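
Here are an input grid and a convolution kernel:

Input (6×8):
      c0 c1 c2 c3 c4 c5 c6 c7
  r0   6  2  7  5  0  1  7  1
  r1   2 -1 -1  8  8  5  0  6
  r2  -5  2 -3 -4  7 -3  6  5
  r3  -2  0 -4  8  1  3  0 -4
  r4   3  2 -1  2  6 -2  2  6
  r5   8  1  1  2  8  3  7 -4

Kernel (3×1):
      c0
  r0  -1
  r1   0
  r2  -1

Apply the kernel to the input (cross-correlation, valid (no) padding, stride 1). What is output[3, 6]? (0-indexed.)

-7

The receptive field on the input at this output position is [0 / 2 / 7]. Elementwise product with the kernel and sum: 0·-1 + 7·-1.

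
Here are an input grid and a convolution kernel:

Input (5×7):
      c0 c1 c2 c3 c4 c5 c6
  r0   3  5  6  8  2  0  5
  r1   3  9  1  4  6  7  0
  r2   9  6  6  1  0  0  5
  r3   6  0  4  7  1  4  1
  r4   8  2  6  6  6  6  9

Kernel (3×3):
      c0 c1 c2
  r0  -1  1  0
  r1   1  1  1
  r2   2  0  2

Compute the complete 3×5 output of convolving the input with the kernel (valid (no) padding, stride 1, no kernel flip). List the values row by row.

Output[0,0]: The receptive field on the input at this output position is [3 5 6 / 3 9 1 / 9 6 6]. Elementwise product with the kernel and sum: 3·-1 + 5·1 + 3·1 + 9·1 + 1·1 + 9·2 + 6·2.
Output[0,1]: The receptive field on the input at this output position is [5 6 8 / 9 1 4 / 6 6 1]. Elementwise product with the kernel and sum: 5·-1 + 6·1 + 9·1 + 1·1 + 4·1 + 6·2 + 1·2.

45 29 25 13 21
47 19 20 25 10
35 27 31 35 36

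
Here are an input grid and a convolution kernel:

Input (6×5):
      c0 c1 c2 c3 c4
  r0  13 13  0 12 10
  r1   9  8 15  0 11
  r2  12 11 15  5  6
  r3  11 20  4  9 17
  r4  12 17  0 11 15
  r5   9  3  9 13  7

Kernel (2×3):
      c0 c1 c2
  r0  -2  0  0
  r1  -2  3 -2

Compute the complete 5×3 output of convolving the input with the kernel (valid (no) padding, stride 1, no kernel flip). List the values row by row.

-50 3 -52
-39 -3 -57
6 -68 -45
5 -96 -5
-51 -39 7

Output[0,0]: The receptive field on the input at this output position is [13 13 0 / 9 8 15]. Elementwise product with the kernel and sum: 13·-2 + 9·-2 + 8·3 + 15·-2.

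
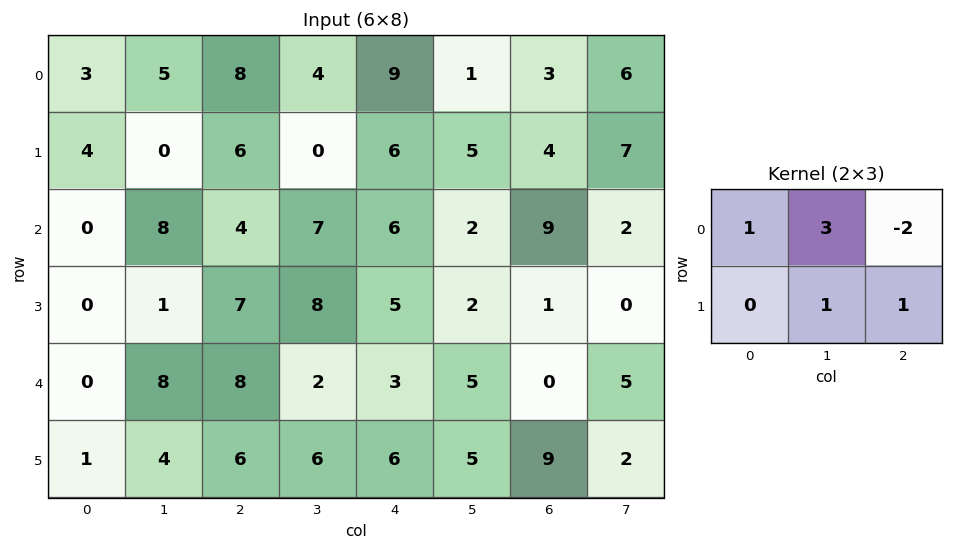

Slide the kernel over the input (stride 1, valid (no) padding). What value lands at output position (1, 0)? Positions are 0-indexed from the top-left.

4

The receptive field on the input at this output position is [4 0 6 / 0 8 4]. Elementwise product with the kernel and sum: 4·1 + 0·3 + 6·-2 + 8·1 + 4·1.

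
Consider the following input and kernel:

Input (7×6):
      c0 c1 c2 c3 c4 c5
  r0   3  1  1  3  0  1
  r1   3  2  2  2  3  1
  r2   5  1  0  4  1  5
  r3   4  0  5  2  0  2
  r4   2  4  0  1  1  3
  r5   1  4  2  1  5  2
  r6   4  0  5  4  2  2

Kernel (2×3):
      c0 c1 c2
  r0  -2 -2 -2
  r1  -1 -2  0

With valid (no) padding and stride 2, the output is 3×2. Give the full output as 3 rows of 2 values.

Output[0,0]: The receptive field on the input at this output position is [3 1 1 / 3 2 2]. Elementwise product with the kernel and sum: 3·-2 + 1·-2 + 1·-2 + 3·-1 + 2·-2.

-17 -14
-16 -19
-21 -8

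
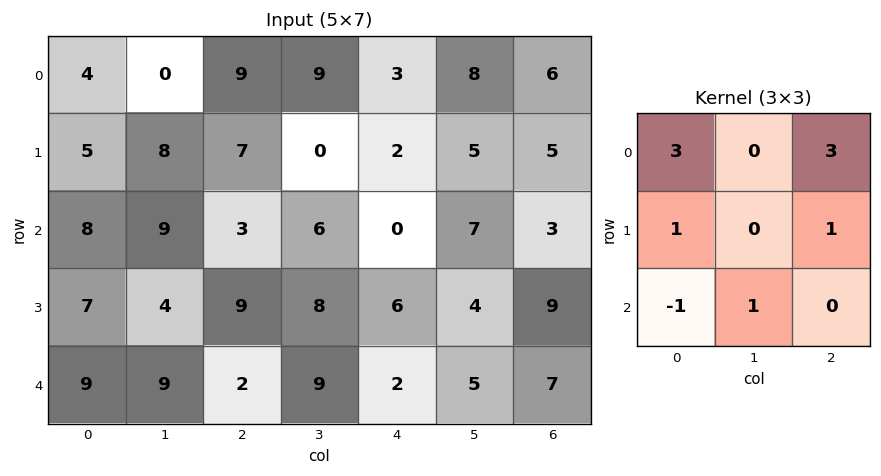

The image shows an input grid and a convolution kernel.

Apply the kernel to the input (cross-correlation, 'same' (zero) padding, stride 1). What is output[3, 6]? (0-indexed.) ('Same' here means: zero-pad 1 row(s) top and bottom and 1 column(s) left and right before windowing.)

27

The receptive field on the zero-padded input at this output position is [7 3 0 / 4 9 0 / 5 7 0]. Elementwise product with the kernel and sum: 7·3 + 0·3 + 4·1 + 0·1 + 5·-1 + 7·1.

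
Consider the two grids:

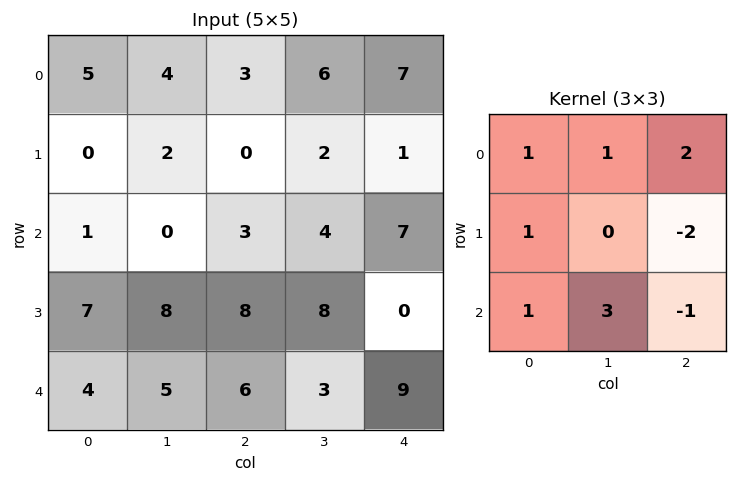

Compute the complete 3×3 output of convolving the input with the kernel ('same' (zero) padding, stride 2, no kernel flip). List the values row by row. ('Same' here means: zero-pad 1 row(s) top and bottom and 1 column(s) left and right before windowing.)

-10 -8 11
17 22 15
13 31 11

Output[0,0]: The receptive field on the zero-padded input at this output position is [0 0 0 / 0 5 4 / 0 0 2]. Elementwise product with the kernel and sum: 0·1 + 0·1 + 0·2 + 0·1 + 4·-2 + 0·1 + 0·3 + 2·-1.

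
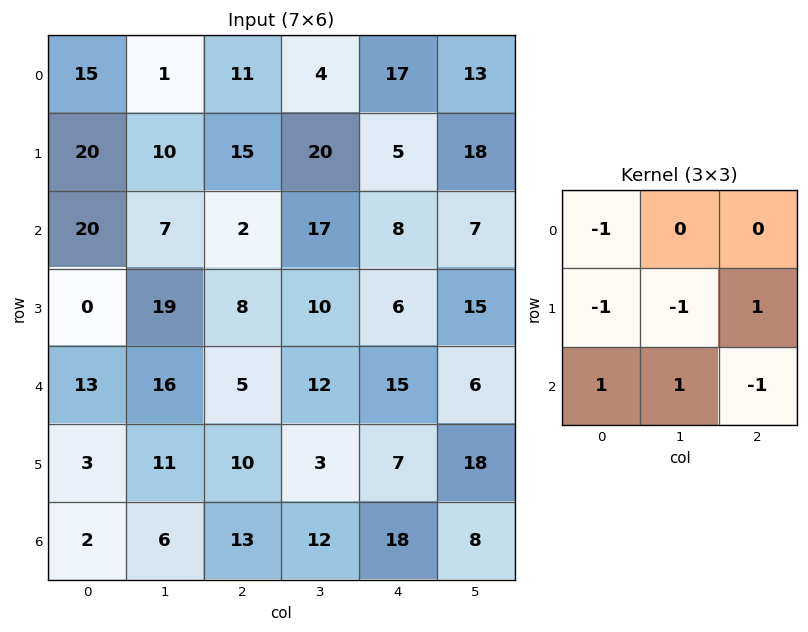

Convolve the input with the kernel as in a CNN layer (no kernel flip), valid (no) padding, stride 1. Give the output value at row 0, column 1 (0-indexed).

-14

The receptive field on the input at this output position is [1 11 4 / 10 15 20 / 7 2 17]. Elementwise product with the kernel and sum: 1·-1 + 10·-1 + 15·-1 + 20·1 + 7·1 + 2·1 + 17·-1.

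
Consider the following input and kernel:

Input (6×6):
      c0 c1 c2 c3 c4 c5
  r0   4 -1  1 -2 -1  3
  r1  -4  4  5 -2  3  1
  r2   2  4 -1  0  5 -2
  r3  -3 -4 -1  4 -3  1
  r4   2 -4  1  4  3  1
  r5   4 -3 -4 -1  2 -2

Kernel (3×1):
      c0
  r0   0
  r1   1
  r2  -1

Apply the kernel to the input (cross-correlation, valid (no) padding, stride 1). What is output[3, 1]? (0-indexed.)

-1

The receptive field on the input at this output position is [-4 / -4 / -3]. Elementwise product with the kernel and sum: -4·1 + -3·-1.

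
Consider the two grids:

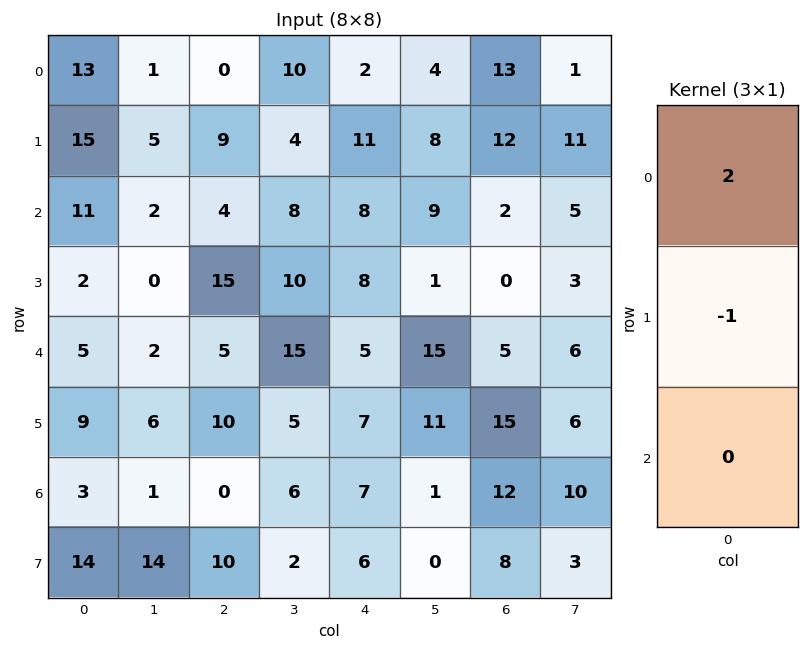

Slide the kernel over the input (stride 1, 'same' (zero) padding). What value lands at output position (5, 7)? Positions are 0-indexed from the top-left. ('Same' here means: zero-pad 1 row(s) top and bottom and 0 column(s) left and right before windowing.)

6

The receptive field on the zero-padded input at this output position is [6 / 6 / 10]. Elementwise product with the kernel and sum: 6·2 + 6·-1.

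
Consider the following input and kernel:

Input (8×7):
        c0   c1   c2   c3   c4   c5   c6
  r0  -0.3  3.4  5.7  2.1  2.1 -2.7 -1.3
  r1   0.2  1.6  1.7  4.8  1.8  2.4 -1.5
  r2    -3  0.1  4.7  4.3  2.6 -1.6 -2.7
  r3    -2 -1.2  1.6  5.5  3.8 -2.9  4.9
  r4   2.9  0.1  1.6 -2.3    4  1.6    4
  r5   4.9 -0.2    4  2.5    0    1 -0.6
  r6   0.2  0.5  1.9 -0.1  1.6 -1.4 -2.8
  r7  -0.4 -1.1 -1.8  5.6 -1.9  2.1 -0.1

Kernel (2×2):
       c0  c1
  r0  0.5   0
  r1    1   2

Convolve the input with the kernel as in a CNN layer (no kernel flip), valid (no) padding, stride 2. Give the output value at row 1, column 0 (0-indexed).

-5.9

The receptive field on the input at this output position is [-3 0.1 / -2 -1.2]. Elementwise product with the kernel and sum: -3·0.5 + -2·1 + -1.2·2.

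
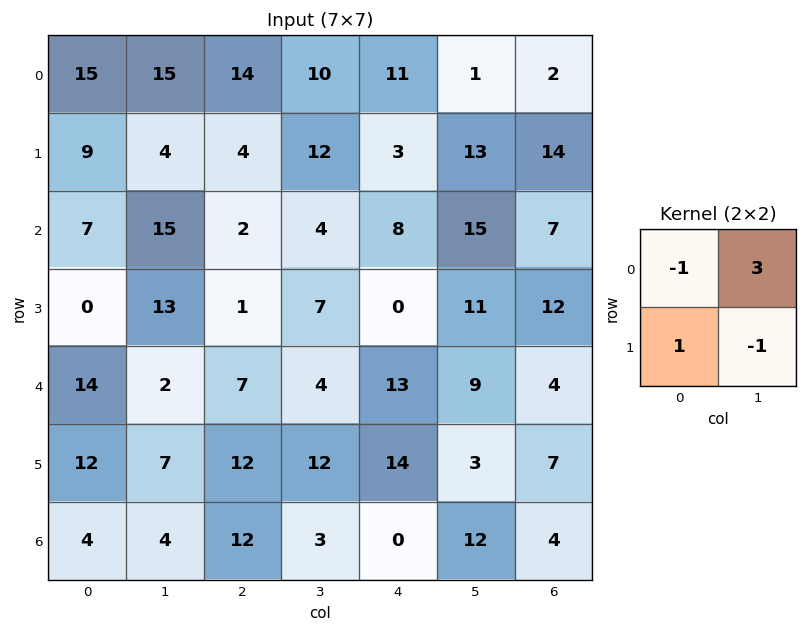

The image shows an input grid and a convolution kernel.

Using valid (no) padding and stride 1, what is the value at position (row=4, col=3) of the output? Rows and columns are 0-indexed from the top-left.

The receptive field on the input at this output position is [4 13 / 12 14]. Elementwise product with the kernel and sum: 4·-1 + 13·3 + 12·1 + 14·-1.

33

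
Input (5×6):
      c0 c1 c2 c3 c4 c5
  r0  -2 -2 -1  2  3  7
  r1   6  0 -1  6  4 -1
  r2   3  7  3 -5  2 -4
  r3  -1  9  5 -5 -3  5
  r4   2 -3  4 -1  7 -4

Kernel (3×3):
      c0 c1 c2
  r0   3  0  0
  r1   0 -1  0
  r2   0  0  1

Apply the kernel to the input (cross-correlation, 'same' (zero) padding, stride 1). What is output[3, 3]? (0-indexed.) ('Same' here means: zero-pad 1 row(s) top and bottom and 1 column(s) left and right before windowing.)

The receptive field on the zero-padded input at this output position is [3 -5 2 / 5 -5 -3 / 4 -1 7]. Elementwise product with the kernel and sum: 3·3 + -5·-1 + 7·1.

21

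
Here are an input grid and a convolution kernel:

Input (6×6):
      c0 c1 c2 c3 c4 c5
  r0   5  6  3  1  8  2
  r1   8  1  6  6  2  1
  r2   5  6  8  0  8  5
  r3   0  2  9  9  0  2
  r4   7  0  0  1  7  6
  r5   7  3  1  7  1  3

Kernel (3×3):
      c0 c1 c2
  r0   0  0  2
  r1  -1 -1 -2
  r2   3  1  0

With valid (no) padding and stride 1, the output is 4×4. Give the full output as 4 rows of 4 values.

6 9 24 2
-13 13 16 11
17 -29 -1 7
35 26 -5 6

Output[0,0]: The receptive field on the input at this output position is [5 6 3 / 8 1 6 / 5 6 8]. Elementwise product with the kernel and sum: 3·2 + 8·-1 + 1·-1 + 6·-2 + 5·3 + 6·1.
Output[0,1]: The receptive field on the input at this output position is [6 3 1 / 1 6 6 / 6 8 0]. Elementwise product with the kernel and sum: 1·2 + 1·-1 + 6·-1 + 6·-2 + 6·3 + 8·1.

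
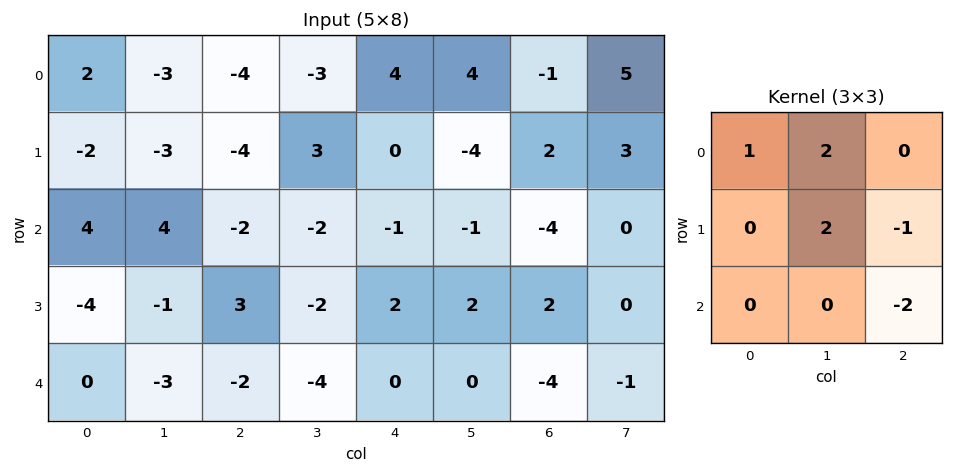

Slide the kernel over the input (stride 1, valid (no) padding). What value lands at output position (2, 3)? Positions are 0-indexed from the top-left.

The receptive field on the input at this output position is [-2 -1 -1 / -2 2 2 / -4 0 0]. Elementwise product with the kernel and sum: -2·1 + -1·2 + 2·2 + 2·-1 + 0·-2.

-2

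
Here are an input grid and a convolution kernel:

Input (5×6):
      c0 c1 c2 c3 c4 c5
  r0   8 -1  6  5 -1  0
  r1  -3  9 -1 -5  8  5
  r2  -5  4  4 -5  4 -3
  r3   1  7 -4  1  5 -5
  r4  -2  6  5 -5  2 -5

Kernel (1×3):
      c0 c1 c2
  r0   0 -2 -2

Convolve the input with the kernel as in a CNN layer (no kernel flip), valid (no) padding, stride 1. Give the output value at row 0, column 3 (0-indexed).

The receptive field on the input at this output position is [5 -1 0]. Elementwise product with the kernel and sum: -1·-2 + 0·-2.

2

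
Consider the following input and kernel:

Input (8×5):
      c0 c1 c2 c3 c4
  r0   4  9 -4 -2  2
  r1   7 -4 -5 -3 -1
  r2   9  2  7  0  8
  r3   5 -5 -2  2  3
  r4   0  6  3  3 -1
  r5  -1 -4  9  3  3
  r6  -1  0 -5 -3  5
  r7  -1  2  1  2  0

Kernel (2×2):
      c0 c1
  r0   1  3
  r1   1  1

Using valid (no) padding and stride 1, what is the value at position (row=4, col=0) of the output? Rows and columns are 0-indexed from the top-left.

13

The receptive field on the input at this output position is [0 6 / -1 -4]. Elementwise product with the kernel and sum: 0·1 + 6·3 + -1·1 + -4·1.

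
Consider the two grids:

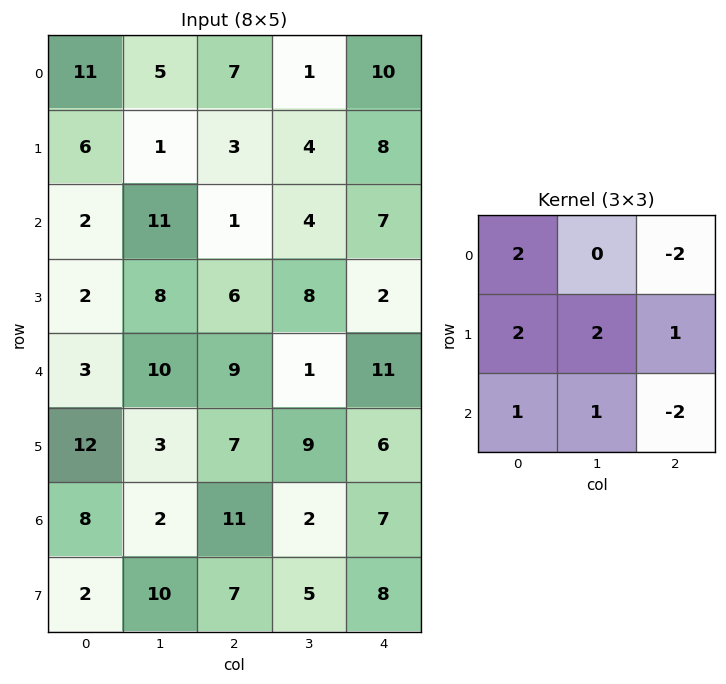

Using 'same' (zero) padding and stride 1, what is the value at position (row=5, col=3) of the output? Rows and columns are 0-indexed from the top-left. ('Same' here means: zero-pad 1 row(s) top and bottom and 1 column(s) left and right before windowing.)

The receptive field on the zero-padded input at this output position is [9 1 11 / 7 9 6 / 11 2 7]. Elementwise product with the kernel and sum: 9·2 + 11·-2 + 7·2 + 9·2 + 6·1 + 11·1 + 2·1 + 7·-2.

33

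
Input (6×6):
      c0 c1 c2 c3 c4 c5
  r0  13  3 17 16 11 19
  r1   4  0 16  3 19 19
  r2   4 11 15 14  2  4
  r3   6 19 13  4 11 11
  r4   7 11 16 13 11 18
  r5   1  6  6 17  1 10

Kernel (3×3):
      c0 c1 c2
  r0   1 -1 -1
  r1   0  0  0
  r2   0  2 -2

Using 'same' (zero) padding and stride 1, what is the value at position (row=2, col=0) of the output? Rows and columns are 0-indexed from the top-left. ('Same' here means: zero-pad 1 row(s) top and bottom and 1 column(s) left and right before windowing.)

-30

The receptive field on the zero-padded input at this output position is [0 4 0 / 0 4 11 / 0 6 19]. Elementwise product with the kernel and sum: 0·1 + 4·-1 + 0·-1 + 6·2 + 19·-2.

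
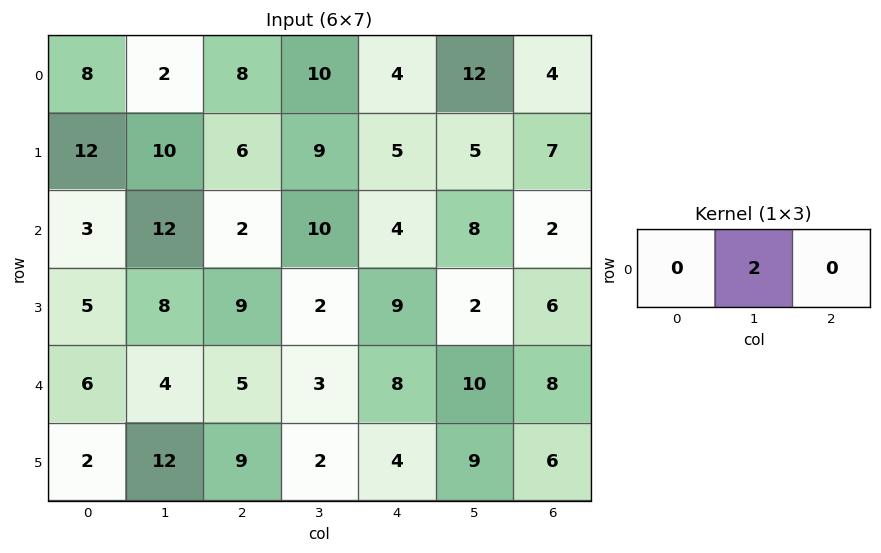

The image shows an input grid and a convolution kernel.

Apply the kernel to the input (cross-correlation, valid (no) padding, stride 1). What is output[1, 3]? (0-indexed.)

10

The receptive field on the input at this output position is [9 5 5]. Elementwise product with the kernel and sum: 5·2.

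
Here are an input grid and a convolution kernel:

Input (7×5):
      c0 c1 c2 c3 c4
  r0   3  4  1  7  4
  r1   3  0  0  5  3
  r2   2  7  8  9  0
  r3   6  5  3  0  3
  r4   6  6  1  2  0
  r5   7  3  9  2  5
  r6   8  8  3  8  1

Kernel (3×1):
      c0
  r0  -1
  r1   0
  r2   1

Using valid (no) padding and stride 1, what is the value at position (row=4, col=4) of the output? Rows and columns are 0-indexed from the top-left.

The receptive field on the input at this output position is [0 / 5 / 1]. Elementwise product with the kernel and sum: 0·-1 + 1·1.

1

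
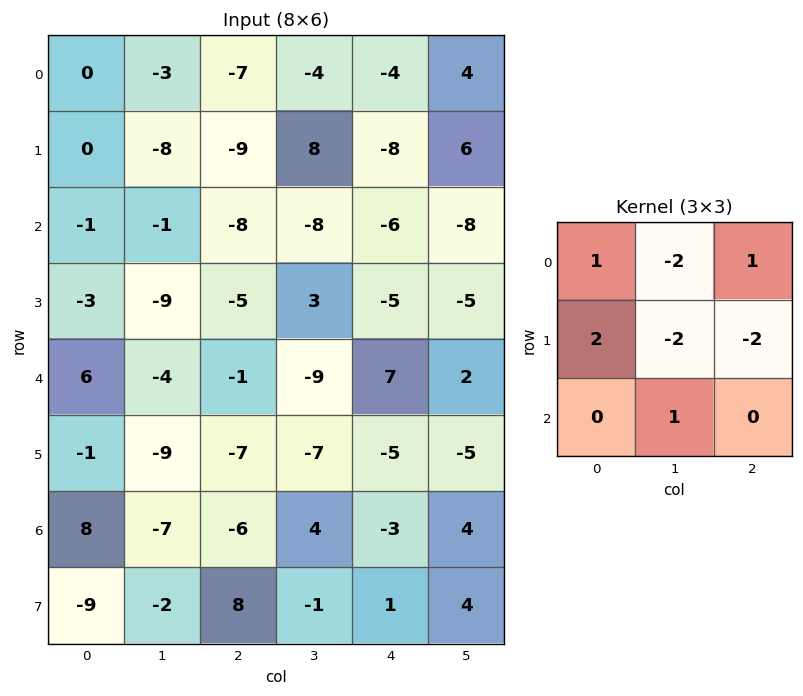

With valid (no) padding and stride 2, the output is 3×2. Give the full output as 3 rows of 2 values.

32 -29
11 -13
36 38

Output[0,0]: The receptive field on the input at this output position is [0 -3 -7 / 0 -8 -9 / -1 -1 -8]. Elementwise product with the kernel and sum: 0·1 + -3·-2 + -7·1 + 0·2 + -8·-2 + -9·-2 + -1·1.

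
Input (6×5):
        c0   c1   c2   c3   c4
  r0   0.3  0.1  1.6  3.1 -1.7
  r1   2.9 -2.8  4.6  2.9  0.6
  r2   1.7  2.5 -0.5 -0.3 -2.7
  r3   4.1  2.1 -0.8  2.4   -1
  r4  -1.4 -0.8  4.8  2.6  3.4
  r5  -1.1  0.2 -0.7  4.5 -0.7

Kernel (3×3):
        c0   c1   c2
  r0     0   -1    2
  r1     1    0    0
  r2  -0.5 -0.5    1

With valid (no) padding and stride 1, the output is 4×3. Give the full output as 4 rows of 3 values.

3.4 0.5 -4.2
9.8 5.45 -4
6.5 2.6 -6.2
-5.35 9.55 -2.2

Output[0,0]: The receptive field on the input at this output position is [0.3 0.1 1.6 / 2.9 -2.8 4.6 / 1.7 2.5 -0.5]. Elementwise product with the kernel and sum: 0.1·-1 + 1.6·2 + 2.9·1 + 1.7·-0.5 + 2.5·-0.5 + -0.5·1.
Output[0,1]: The receptive field on the input at this output position is [0.1 1.6 3.1 / -2.8 4.6 2.9 / 2.5 -0.5 -0.3]. Elementwise product with the kernel and sum: 1.6·-1 + 3.1·2 + -2.8·1 + 2.5·-0.5 + -0.5·-0.5 + -0.3·1.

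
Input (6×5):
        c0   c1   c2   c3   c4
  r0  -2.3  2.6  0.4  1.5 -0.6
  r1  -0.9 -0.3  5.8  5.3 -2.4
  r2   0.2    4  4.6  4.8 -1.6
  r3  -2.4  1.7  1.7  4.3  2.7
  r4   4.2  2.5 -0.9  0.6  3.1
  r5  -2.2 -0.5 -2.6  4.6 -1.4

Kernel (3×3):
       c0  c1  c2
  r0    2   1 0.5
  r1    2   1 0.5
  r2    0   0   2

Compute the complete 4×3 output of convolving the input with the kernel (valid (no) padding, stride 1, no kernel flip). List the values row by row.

8.2 23.8 14.5
10.9 31.45 34.3
2.65 23.45 28.45
3 20.85 6.6

Output[0,0]: The receptive field on the input at this output position is [-2.3 2.6 0.4 / -0.9 -0.3 5.8 / 0.2 4 4.6]. Elementwise product with the kernel and sum: -2.3·2 + 2.6·1 + 0.4·0.5 + -0.9·2 + -0.3·1 + 5.8·0.5 + 4.6·2.
Output[0,1]: The receptive field on the input at this output position is [2.6 0.4 1.5 / -0.3 5.8 5.3 / 4 4.6 4.8]. Elementwise product with the kernel and sum: 2.6·2 + 0.4·1 + 1.5·0.5 + -0.3·2 + 5.8·1 + 5.3·0.5 + 4.8·2.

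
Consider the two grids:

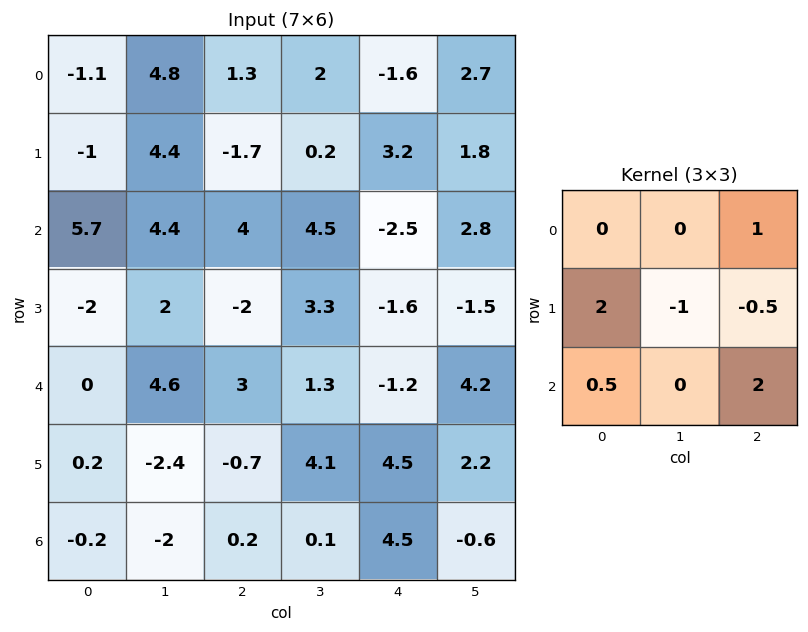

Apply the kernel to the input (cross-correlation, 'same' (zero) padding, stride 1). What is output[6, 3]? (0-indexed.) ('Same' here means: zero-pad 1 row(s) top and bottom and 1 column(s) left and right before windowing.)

2.55

The receptive field on the zero-padded input at this output position is [-0.7 4.1 4.5 / 0.2 0.1 4.5 / 0 0 0]. Elementwise product with the kernel and sum: 4.5·1 + 0.2·2 + 0.1·-1 + 4.5·-0.5 + 0·0.5 + 0·2.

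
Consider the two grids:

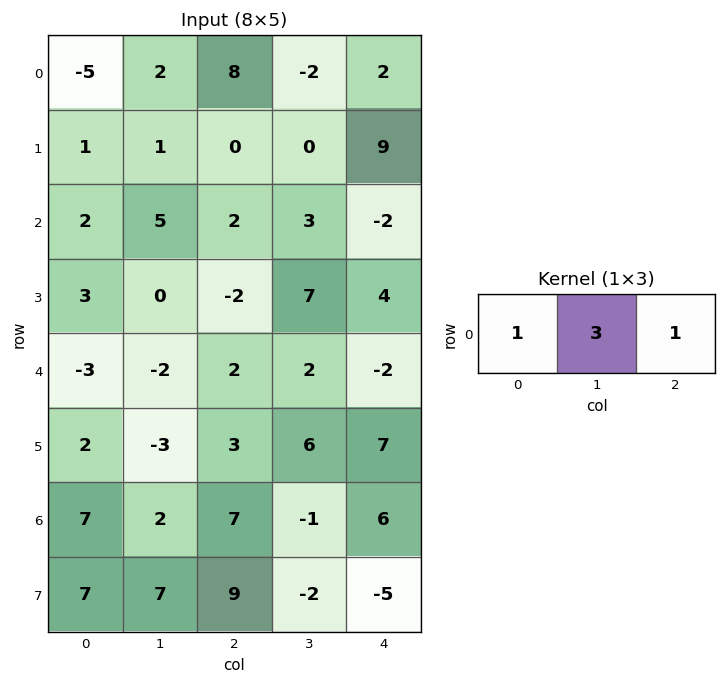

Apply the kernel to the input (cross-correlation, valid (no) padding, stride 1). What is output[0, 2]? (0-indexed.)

4

The receptive field on the input at this output position is [8 -2 2]. Elementwise product with the kernel and sum: 8·1 + -2·3 + 2·1.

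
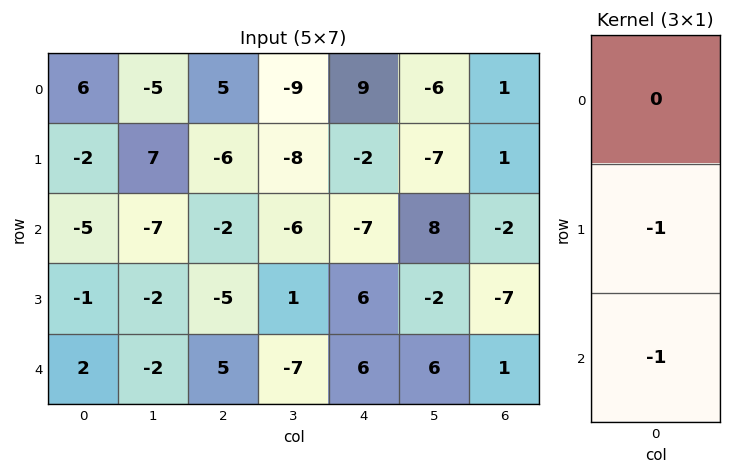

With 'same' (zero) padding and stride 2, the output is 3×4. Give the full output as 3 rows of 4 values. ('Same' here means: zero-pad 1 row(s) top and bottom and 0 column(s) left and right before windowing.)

-4 1 -7 -2
6 7 1 9
-2 -5 -6 -1

Output[0,0]: The receptive field on the zero-padded input at this output position is [0 / 6 / -2]. Elementwise product with the kernel and sum: 6·-1 + -2·-1.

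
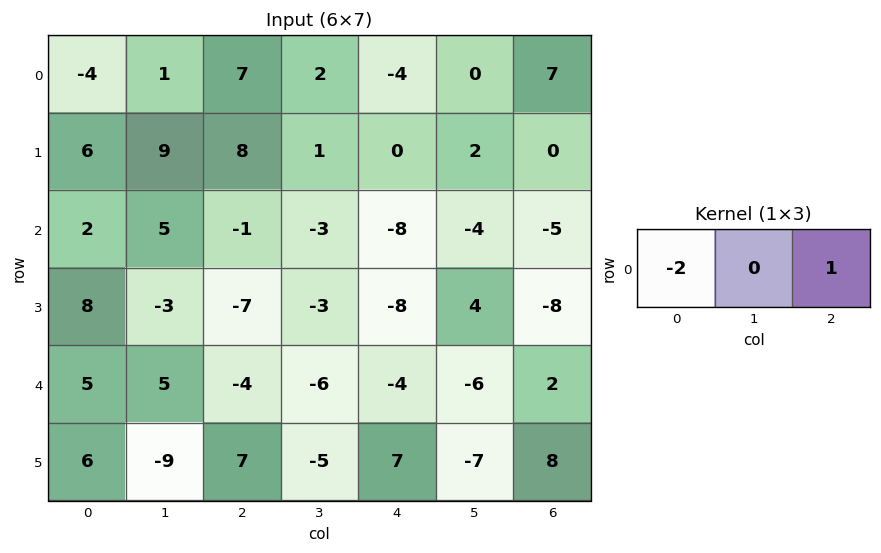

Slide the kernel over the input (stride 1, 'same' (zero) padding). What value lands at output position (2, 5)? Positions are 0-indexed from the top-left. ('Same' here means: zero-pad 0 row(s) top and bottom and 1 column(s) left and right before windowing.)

The receptive field on the zero-padded input at this output position is [-8 -4 -5]. Elementwise product with the kernel and sum: -8·-2 + -5·1.

11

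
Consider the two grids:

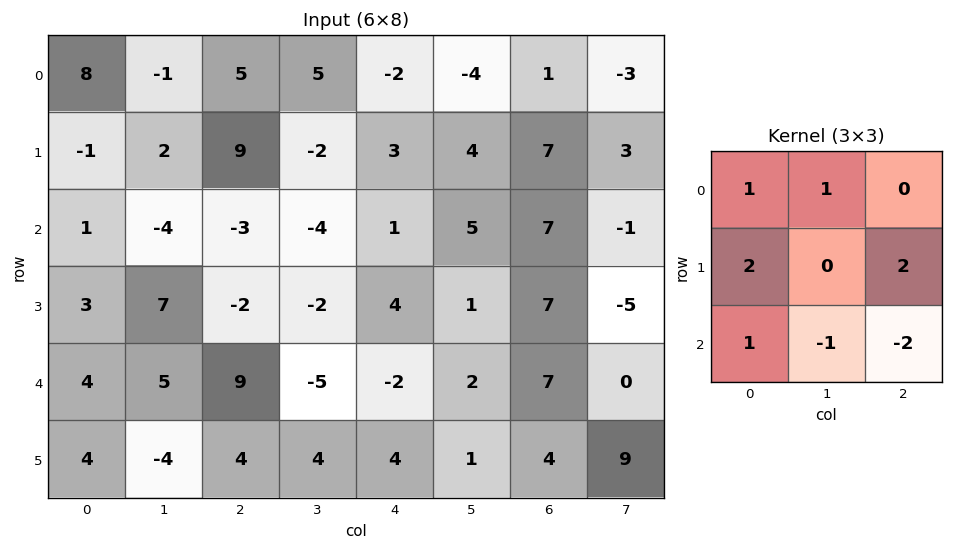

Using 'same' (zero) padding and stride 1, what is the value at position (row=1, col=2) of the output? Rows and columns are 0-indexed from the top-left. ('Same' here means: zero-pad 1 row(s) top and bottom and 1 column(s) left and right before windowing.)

The receptive field on the zero-padded input at this output position is [-1 5 5 / 2 9 -2 / -4 -3 -4]. Elementwise product with the kernel and sum: -1·1 + 5·1 + 2·2 + -2·2 + -4·1 + -3·-1 + -4·-2.

11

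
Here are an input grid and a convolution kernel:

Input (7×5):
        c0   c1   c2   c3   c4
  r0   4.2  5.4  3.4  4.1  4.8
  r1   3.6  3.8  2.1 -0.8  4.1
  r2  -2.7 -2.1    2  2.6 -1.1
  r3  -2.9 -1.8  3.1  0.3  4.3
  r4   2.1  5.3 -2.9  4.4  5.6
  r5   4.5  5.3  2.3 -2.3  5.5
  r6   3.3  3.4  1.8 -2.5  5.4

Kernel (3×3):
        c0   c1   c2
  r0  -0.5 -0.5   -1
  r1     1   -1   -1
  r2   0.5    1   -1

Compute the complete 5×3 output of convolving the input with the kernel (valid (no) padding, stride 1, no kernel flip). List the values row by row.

-15.95 -7.65 -5.05
-14.75 -6.95 -6.7
5.45 -12.4 -5.35
4.2 10.1 -25.55
-0.65 5.7 -14.25

Output[0,0]: The receptive field on the input at this output position is [4.2 5.4 3.4 / 3.6 3.8 2.1 / -2.7 -2.1 2]. Elementwise product with the kernel and sum: 4.2·-0.5 + 5.4·-0.5 + 3.4·-1 + 3.6·1 + 3.8·-1 + 2.1·-1 + -2.7·0.5 + -2.1·1 + 2·-1.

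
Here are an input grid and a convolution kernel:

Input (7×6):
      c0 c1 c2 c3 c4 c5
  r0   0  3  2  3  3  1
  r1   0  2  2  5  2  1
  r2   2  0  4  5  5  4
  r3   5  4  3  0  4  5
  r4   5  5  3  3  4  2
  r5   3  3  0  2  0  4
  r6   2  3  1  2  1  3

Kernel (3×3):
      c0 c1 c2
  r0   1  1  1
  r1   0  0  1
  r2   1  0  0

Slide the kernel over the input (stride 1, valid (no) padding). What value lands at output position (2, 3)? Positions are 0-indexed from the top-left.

22

The receptive field on the input at this output position is [5 5 4 / 0 4 5 / 3 4 2]. Elementwise product with the kernel and sum: 5·1 + 5·1 + 4·1 + 5·1 + 3·1.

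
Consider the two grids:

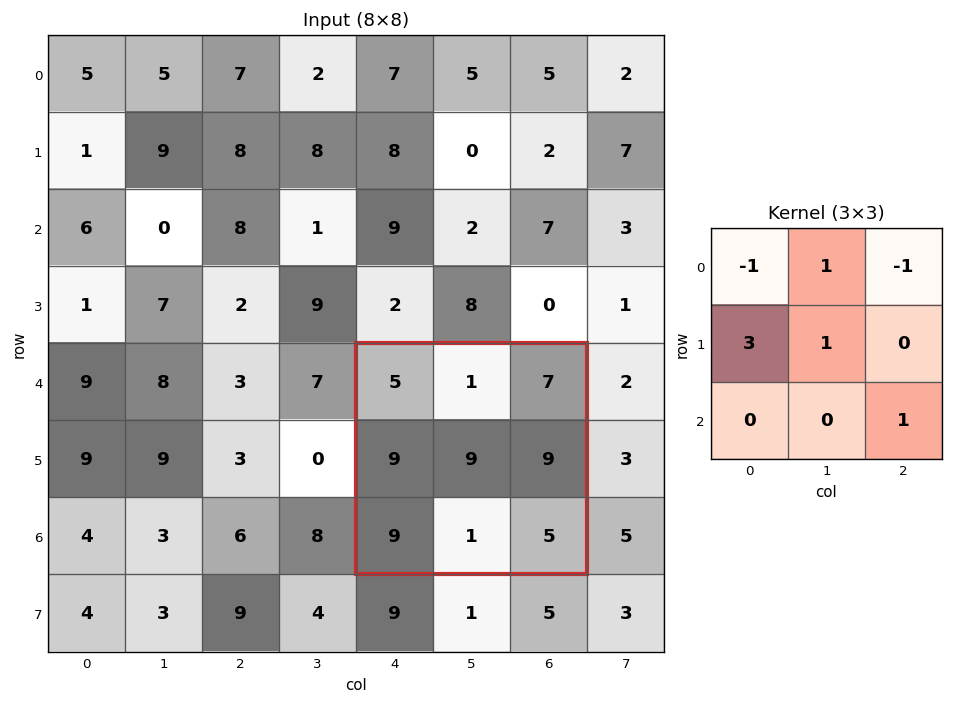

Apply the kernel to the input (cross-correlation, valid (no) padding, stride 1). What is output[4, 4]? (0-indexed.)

30

The receptive field on the input at this output position is [5 1 7 / 9 9 9 / 9 1 5]. Elementwise product with the kernel and sum: 5·-1 + 1·1 + 7·-1 + 9·3 + 9·1 + 5·1.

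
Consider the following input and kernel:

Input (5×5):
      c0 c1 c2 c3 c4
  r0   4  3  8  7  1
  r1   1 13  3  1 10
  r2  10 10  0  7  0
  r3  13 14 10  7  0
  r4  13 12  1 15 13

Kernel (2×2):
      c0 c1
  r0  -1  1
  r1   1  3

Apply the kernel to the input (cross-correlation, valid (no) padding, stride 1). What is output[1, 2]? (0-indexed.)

The receptive field on the input at this output position is [3 1 / 0 7]. Elementwise product with the kernel and sum: 3·-1 + 1·1 + 0·1 + 7·3.

19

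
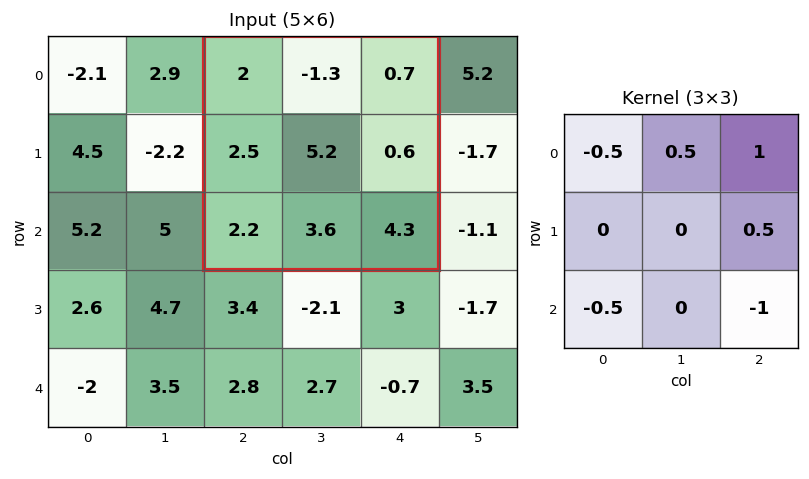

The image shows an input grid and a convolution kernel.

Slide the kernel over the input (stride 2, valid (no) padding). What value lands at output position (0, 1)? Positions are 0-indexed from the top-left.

The receptive field on the input at this output position is [2 -1.3 0.7 / 2.5 5.2 0.6 / 2.2 3.6 4.3]. Elementwise product with the kernel and sum: 2·-0.5 + -1.3·0.5 + 0.7·1 + 0.6·0.5 + 2.2·-0.5 + 4.3·-1.

-6.05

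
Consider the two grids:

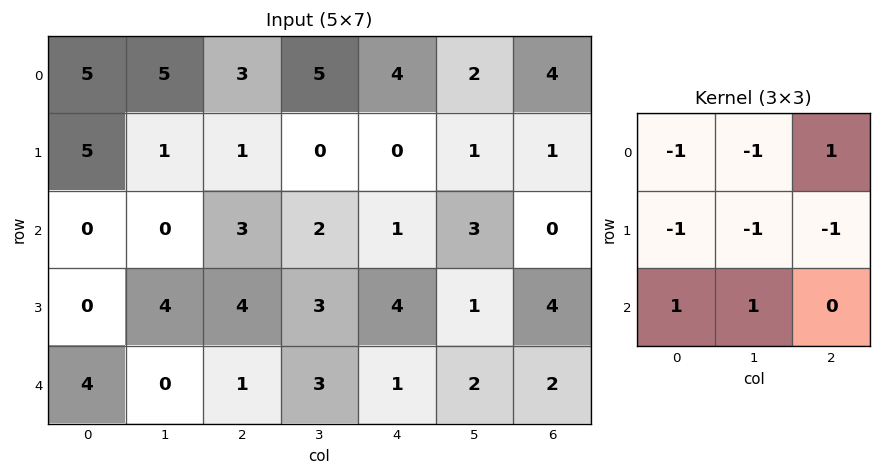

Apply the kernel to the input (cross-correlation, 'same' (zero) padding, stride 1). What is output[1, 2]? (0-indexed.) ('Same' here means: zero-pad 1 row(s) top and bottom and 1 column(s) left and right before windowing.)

-2

The receptive field on the zero-padded input at this output position is [5 3 5 / 1 1 0 / 0 3 2]. Elementwise product with the kernel and sum: 5·-1 + 3·-1 + 5·1 + 1·-1 + 1·-1 + 0·-1 + 0·1 + 3·1.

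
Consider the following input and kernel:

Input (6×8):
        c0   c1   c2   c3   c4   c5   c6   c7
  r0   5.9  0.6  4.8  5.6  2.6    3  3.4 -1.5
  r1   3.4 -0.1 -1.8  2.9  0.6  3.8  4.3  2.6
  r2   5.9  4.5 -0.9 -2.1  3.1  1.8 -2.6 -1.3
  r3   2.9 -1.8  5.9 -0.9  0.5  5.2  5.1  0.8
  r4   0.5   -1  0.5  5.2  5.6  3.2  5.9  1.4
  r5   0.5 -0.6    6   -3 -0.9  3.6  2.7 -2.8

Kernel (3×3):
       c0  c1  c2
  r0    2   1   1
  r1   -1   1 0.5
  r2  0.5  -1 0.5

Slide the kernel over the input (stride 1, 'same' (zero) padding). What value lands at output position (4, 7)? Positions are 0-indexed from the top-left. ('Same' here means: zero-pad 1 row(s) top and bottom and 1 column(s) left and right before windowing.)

The receptive field on the zero-padded input at this output position is [5.1 0.8 0 / 5.9 1.4 0 / 2.7 -2.8 0]. Elementwise product with the kernel and sum: 5.1·2 + 0.8·1 + 0·1 + 5.9·-1 + 1.4·1 + 0·0.5 + 2.7·0.5 + -2.8·-1 + 0·0.5.

10.65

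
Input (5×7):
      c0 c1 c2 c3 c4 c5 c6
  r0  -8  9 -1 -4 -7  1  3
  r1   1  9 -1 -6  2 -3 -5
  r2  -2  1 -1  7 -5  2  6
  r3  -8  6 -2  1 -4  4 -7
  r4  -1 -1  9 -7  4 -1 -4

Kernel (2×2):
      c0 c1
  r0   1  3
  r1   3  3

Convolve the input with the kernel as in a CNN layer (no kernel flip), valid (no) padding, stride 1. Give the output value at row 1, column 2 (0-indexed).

-1

The receptive field on the input at this output position is [-1 -6 / -1 7]. Elementwise product with the kernel and sum: -1·1 + -6·3 + -1·3 + 7·3.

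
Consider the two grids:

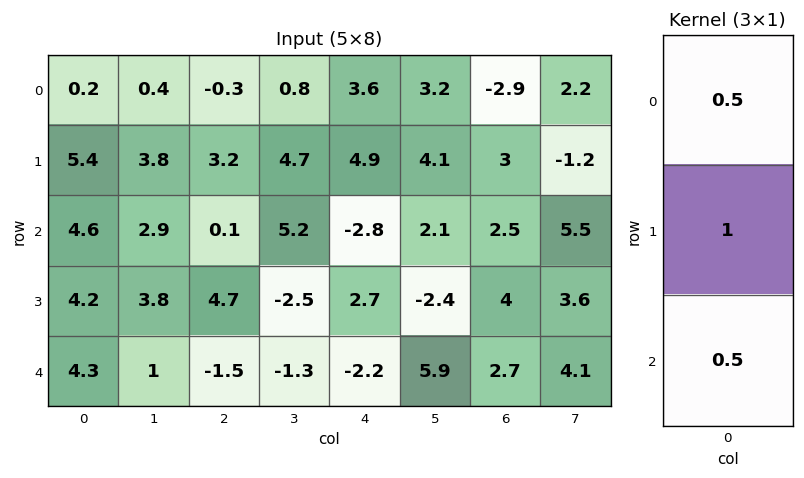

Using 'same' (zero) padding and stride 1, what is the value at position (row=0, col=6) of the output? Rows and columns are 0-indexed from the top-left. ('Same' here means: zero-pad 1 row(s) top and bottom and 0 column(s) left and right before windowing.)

The receptive field on the zero-padded input at this output position is [0 / -2.9 / 3]. Elementwise product with the kernel and sum: 0·0.5 + -2.9·1 + 3·0.5.

-1.4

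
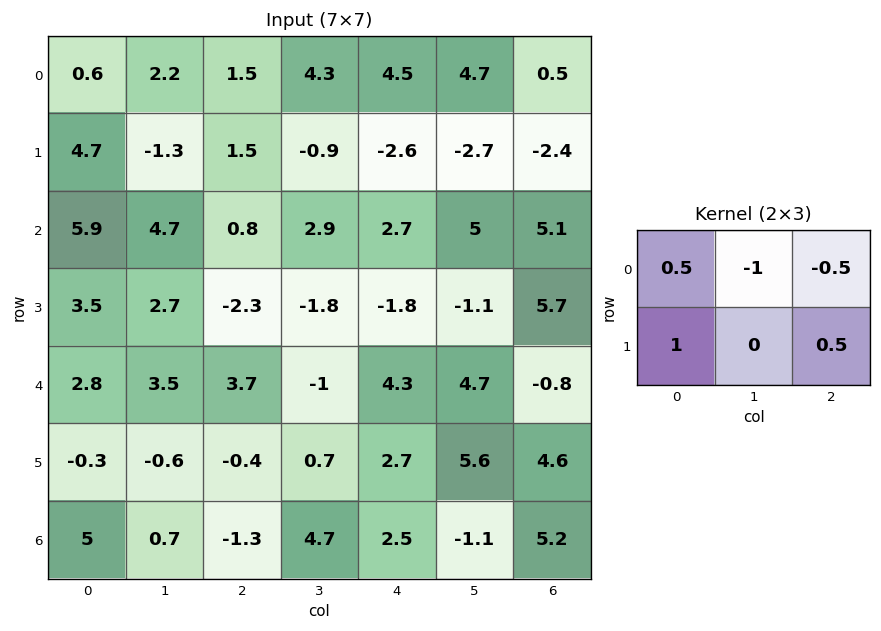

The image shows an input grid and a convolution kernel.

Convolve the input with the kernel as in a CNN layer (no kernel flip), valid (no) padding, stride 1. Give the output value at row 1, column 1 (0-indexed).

The receptive field on the input at this output position is [-1.3 1.5 -0.9 / 4.7 0.8 2.9]. Elementwise product with the kernel and sum: -1.3·0.5 + 1.5·-1 + -0.9·-0.5 + 4.7·1 + 2.9·0.5.

4.45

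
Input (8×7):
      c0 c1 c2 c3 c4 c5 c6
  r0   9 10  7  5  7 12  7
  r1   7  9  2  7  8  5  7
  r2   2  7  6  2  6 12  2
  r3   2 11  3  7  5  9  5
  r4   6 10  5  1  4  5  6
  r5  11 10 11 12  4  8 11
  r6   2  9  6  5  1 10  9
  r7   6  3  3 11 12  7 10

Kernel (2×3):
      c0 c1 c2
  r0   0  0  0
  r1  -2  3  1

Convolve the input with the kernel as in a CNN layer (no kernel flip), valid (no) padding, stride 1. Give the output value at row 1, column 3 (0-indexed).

The receptive field on the input at this output position is [7 8 5 / 2 6 12]. Elementwise product with the kernel and sum: 2·-2 + 6·3 + 12·1.

26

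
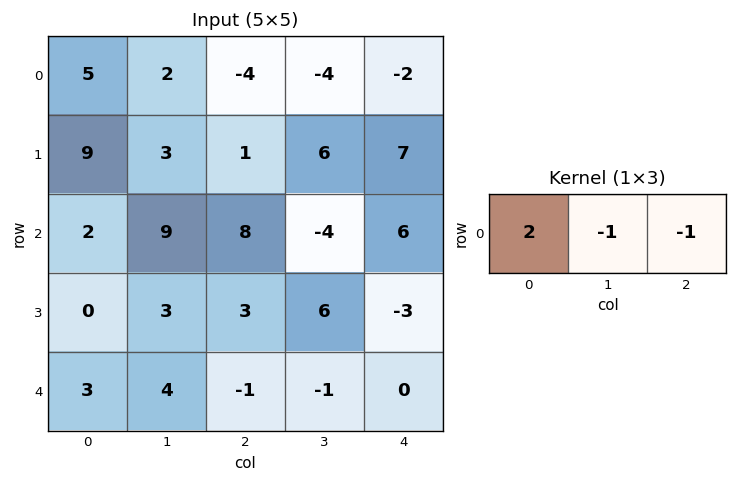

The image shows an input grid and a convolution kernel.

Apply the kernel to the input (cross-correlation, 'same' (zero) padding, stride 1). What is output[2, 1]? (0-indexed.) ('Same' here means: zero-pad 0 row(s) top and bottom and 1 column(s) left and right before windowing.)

-13

The receptive field on the zero-padded input at this output position is [2 9 8]. Elementwise product with the kernel and sum: 2·2 + 9·-1 + 8·-1.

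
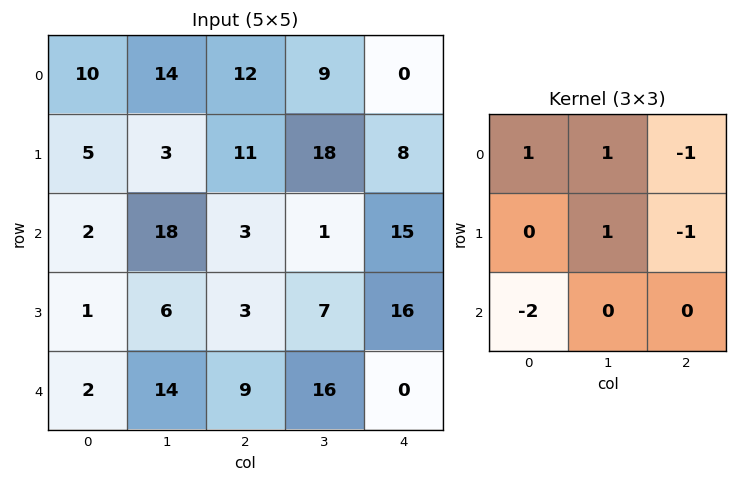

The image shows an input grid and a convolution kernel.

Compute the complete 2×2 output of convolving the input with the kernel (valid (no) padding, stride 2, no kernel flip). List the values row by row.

Output[0,0]: The receptive field on the input at this output position is [10 14 12 / 5 3 11 / 2 18 3]. Elementwise product with the kernel and sum: 10·1 + 14·1 + 12·-1 + 3·1 + 11·-1 + 2·-2.

0 25
16 -38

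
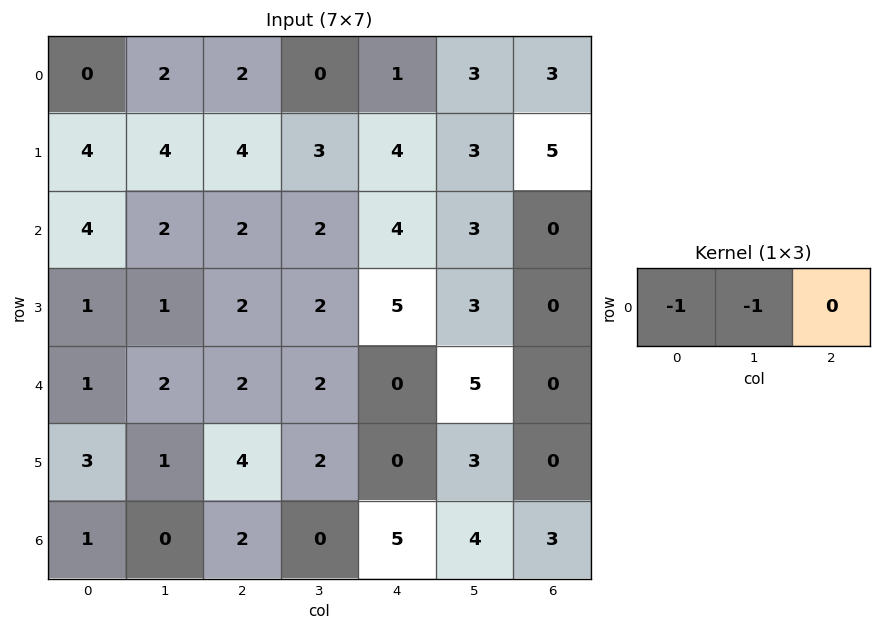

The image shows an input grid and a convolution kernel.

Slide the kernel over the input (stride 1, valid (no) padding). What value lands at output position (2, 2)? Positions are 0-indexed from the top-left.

-4

The receptive field on the input at this output position is [2 2 4]. Elementwise product with the kernel and sum: 2·-1 + 2·-1.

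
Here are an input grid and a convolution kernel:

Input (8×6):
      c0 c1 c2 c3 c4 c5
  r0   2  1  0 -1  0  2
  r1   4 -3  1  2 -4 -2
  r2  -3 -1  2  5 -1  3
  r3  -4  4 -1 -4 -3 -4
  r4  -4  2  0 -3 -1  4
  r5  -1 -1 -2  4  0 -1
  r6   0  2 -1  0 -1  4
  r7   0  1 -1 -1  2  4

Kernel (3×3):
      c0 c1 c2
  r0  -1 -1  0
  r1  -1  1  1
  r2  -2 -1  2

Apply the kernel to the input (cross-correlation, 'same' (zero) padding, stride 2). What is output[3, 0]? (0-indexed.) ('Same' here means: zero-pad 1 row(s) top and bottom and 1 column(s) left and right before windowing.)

The receptive field on the zero-padded input at this output position is [0 -1 -1 / 0 0 2 / 0 0 1]. Elementwise product with the kernel and sum: 0·-1 + -1·-1 + 0·-1 + 0·1 + 2·1 + 0·-2 + 0·-1 + 1·2.

5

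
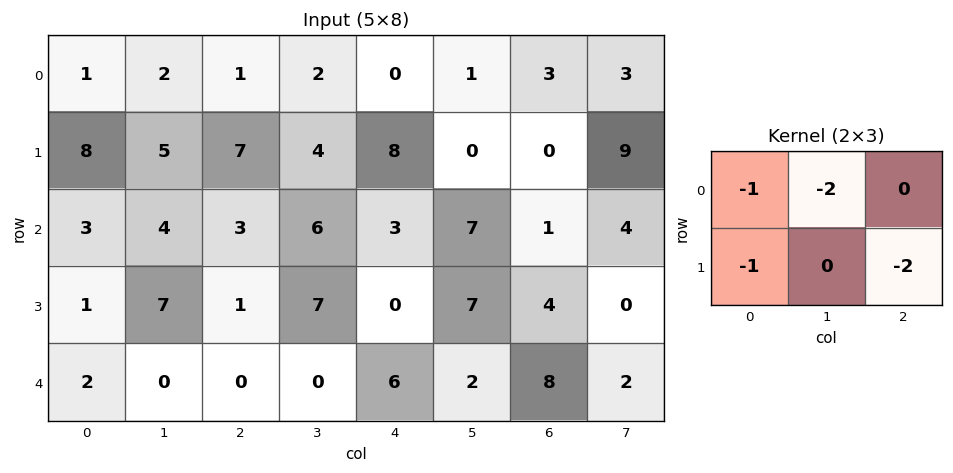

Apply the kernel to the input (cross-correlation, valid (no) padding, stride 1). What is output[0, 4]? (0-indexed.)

-10

The receptive field on the input at this output position is [0 1 3 / 8 0 0]. Elementwise product with the kernel and sum: 0·-1 + 1·-2 + 8·-1 + 0·-2.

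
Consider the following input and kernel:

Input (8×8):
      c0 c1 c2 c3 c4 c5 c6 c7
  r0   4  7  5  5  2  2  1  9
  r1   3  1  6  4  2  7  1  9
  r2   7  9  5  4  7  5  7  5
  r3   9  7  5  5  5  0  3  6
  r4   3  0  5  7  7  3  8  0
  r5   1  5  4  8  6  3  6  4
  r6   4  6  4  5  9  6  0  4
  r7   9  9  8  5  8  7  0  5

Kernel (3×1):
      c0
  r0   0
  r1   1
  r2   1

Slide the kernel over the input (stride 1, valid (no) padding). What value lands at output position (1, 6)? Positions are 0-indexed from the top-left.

10

The receptive field on the input at this output position is [1 / 7 / 3]. Elementwise product with the kernel and sum: 7·1 + 3·1.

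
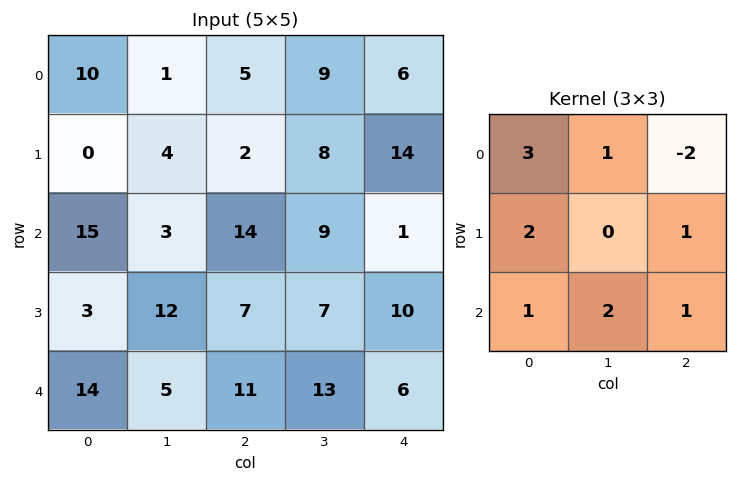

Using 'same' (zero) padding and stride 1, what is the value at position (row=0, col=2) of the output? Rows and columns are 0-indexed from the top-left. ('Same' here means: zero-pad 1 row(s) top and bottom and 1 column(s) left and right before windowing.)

27

The receptive field on the zero-padded input at this output position is [0 0 0 / 1 5 9 / 4 2 8]. Elementwise product with the kernel and sum: 0·3 + 0·1 + 0·-2 + 1·2 + 9·1 + 4·1 + 2·2 + 8·1.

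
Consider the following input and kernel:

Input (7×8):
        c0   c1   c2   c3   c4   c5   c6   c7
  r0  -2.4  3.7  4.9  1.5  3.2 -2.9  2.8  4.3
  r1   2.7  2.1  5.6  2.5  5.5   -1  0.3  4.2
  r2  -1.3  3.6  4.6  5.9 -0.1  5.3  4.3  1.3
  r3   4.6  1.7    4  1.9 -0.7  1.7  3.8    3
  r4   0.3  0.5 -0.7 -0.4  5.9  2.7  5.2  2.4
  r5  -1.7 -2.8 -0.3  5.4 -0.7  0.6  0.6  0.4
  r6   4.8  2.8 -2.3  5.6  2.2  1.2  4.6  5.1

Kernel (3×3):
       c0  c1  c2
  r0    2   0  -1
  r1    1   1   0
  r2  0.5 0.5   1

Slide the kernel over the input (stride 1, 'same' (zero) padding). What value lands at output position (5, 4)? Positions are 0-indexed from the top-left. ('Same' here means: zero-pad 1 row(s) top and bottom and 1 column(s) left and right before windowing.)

6.3

The receptive field on the zero-padded input at this output position is [-0.4 5.9 2.7 / 5.4 -0.7 0.6 / 5.6 2.2 1.2]. Elementwise product with the kernel and sum: -0.4·2 + 2.7·-1 + 5.4·1 + -0.7·1 + 5.6·0.5 + 2.2·0.5 + 1.2·1.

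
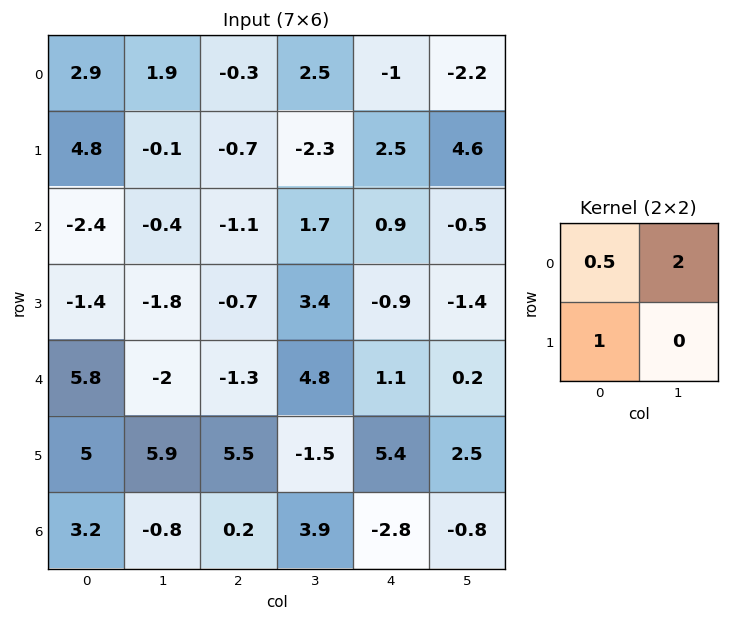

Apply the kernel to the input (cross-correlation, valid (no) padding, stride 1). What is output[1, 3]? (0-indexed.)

The receptive field on the input at this output position is [-2.3 2.5 / 1.7 0.9]. Elementwise product with the kernel and sum: -2.3·0.5 + 2.5·2 + 1.7·1.

5.55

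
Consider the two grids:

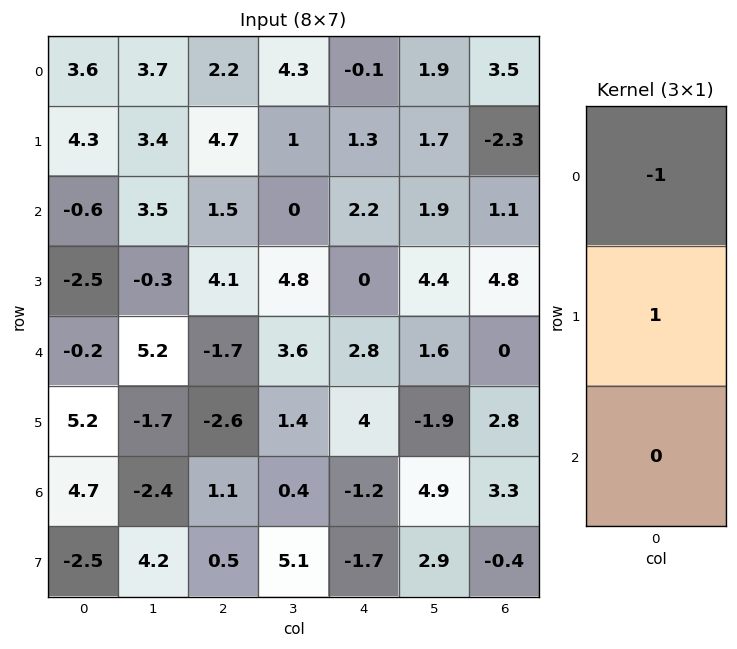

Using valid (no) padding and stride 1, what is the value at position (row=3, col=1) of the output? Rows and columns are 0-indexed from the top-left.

5.5

The receptive field on the input at this output position is [-0.3 / 5.2 / -1.7]. Elementwise product with the kernel and sum: -0.3·-1 + 5.2·1.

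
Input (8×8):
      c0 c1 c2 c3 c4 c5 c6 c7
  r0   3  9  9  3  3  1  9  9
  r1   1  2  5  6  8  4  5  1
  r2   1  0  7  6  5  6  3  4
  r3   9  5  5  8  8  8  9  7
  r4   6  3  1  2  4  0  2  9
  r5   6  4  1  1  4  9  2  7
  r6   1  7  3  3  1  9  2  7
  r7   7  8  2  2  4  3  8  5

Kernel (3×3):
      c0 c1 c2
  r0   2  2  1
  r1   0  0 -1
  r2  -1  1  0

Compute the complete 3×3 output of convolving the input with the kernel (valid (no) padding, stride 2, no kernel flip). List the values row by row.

Output[0,0]: The receptive field on the input at this output position is [3 9 9 / 1 2 5 / 1 0 7]. Elementwise product with the kernel and sum: 3·2 + 9·2 + 9·1 + 5·-1 + 1·-1 + 0·1.
Output[0,1]: The receptive field on the input at this output position is [9 3 3 / 5 6 8 / 7 6 5]. Elementwise product with the kernel and sum: 9·2 + 3·2 + 3·1 + 8·-1 + 7·-1 + 6·1.

27 18 13
1 24 12
24 6 16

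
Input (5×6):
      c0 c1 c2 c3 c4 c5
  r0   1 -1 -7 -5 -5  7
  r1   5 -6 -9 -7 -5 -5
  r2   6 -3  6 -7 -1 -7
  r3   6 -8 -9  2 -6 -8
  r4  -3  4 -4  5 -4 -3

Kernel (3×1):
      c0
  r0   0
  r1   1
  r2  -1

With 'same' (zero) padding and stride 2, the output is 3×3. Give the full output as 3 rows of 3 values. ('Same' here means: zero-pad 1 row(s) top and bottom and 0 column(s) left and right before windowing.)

-4 2 0
0 15 5
-3 -4 -4

Output[0,0]: The receptive field on the zero-padded input at this output position is [0 / 1 / 5]. Elementwise product with the kernel and sum: 1·1 + 5·-1.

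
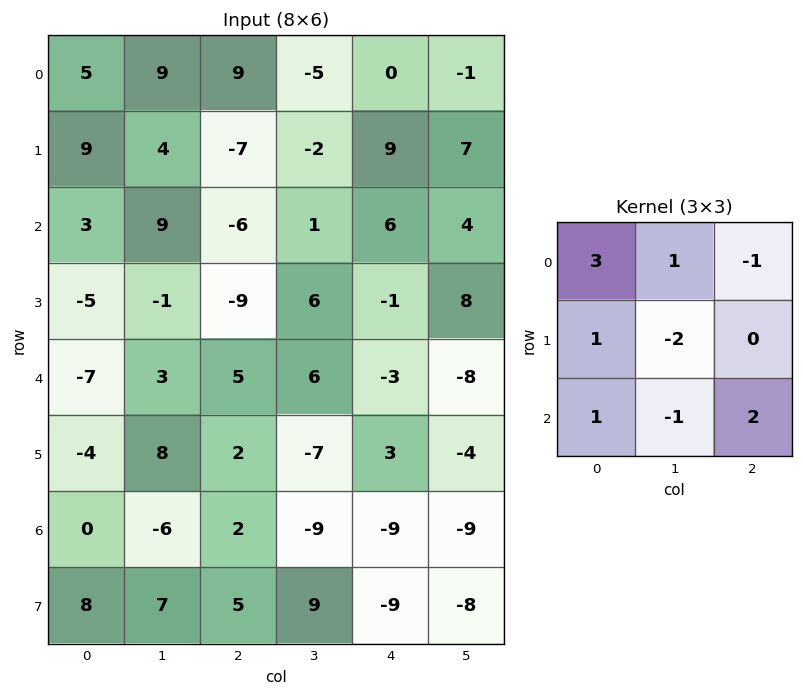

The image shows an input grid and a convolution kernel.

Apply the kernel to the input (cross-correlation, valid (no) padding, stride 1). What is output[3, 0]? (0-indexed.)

-28

The receptive field on the input at this output position is [-5 -1 -9 / -7 3 5 / -4 8 2]. Elementwise product with the kernel and sum: -5·3 + -1·1 + -9·-1 + -7·1 + 3·-2 + -4·1 + 8·-1 + 2·2.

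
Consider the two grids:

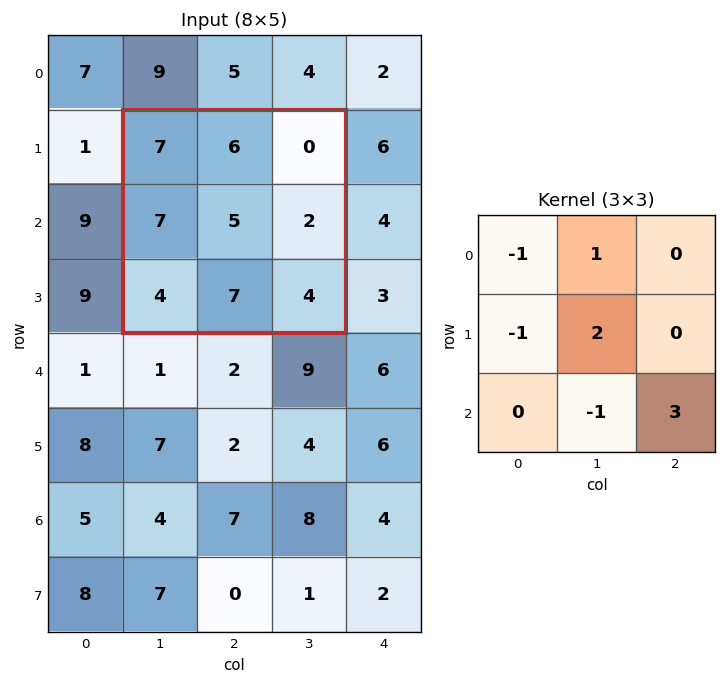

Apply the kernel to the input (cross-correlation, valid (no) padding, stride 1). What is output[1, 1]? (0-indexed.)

The receptive field on the input at this output position is [7 6 0 / 7 5 2 / 4 7 4]. Elementwise product with the kernel and sum: 7·-1 + 6·1 + 7·-1 + 5·2 + 7·-1 + 4·3.

7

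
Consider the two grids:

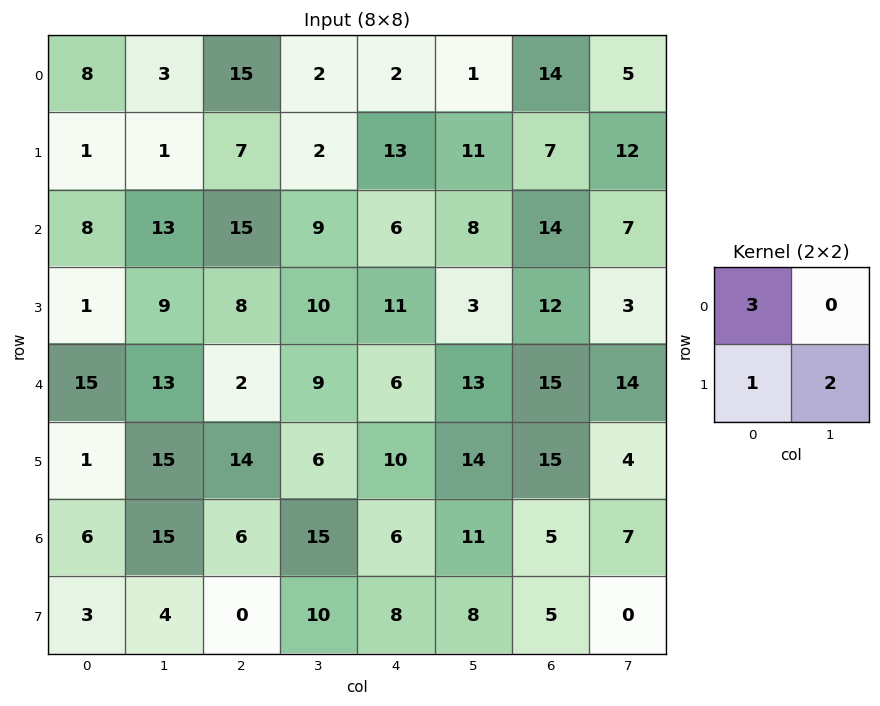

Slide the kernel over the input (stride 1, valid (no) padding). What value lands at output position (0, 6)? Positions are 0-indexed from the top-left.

The receptive field on the input at this output position is [14 5 / 7 12]. Elementwise product with the kernel and sum: 14·3 + 7·1 + 12·2.

73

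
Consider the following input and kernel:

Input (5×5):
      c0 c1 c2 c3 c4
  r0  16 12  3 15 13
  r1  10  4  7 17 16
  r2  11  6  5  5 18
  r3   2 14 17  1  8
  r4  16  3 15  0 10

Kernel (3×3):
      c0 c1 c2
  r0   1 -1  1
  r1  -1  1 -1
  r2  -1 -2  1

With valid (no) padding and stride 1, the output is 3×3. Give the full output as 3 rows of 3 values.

Output[0,0]: The receptive field on the input at this output position is [16 12 3 / 10 4 7 / 11 6 5]. Elementwise product with the kernel and sum: 16·1 + 12·-1 + 3·1 + 10·-1 + 4·1 + 7·-1 + 11·-1 + 6·-2 + 5·1.
Output[0,1]: The receptive field on the input at this output position is [12 3 15 / 4 7 17 / 6 5 5]. Elementwise product with the kernel and sum: 12·1 + 3·-1 + 15·1 + 4·-1 + 7·1 + 17·-1 + 6·-1 + 5·-2 + 5·1.

-24 -1 -2
-10 -39 -23
-2 -25 -11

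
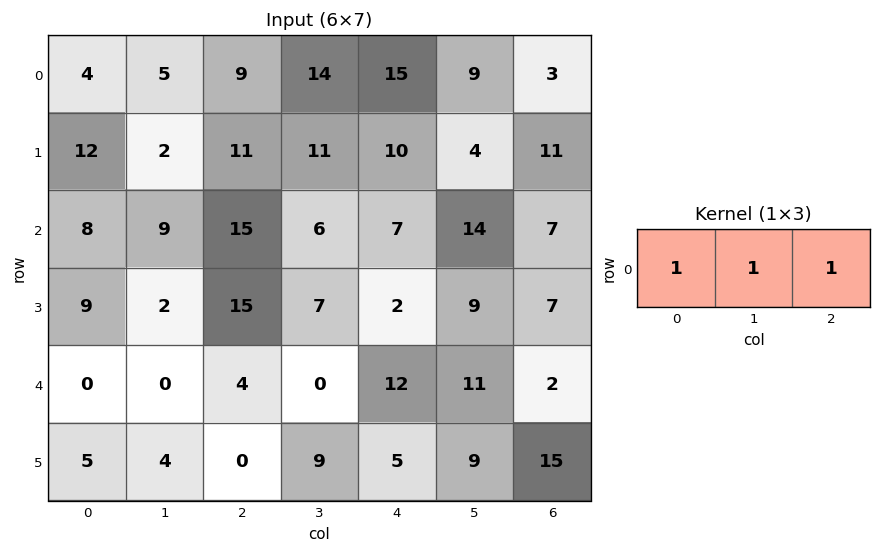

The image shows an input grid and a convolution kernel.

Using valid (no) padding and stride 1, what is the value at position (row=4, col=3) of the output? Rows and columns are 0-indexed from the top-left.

The receptive field on the input at this output position is [0 12 11]. Elementwise product with the kernel and sum: 0·1 + 12·1 + 11·1.

23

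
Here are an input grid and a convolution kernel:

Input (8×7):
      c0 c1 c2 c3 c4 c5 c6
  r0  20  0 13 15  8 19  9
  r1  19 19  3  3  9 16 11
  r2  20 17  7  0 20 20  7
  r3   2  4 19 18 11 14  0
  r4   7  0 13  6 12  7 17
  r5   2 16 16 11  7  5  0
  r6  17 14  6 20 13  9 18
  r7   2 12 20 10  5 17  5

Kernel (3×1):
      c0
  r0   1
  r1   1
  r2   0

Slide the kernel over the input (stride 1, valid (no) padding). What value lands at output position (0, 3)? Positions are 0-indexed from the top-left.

The receptive field on the input at this output position is [15 / 3 / 0]. Elementwise product with the kernel and sum: 15·1 + 3·1.

18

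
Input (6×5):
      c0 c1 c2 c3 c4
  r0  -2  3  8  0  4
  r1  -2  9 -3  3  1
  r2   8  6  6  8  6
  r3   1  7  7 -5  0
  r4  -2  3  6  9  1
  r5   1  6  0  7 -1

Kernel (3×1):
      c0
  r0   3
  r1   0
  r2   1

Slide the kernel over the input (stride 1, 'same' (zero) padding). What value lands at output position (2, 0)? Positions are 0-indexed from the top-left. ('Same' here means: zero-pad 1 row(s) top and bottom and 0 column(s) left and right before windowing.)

-5

The receptive field on the zero-padded input at this output position is [-2 / 8 / 1]. Elementwise product with the kernel and sum: -2·3 + 1·1.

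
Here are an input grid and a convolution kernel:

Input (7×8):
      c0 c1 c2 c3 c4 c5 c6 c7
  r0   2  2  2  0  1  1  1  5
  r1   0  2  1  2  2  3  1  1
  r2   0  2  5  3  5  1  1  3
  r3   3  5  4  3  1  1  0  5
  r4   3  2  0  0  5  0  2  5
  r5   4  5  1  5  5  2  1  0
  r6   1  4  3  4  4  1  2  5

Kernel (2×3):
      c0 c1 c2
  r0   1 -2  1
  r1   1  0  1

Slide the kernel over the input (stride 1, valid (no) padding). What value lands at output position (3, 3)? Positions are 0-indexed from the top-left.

2

The receptive field on the input at this output position is [3 1 1 / 0 5 0]. Elementwise product with the kernel and sum: 3·1 + 1·-2 + 1·1 + 0·1 + 0·1.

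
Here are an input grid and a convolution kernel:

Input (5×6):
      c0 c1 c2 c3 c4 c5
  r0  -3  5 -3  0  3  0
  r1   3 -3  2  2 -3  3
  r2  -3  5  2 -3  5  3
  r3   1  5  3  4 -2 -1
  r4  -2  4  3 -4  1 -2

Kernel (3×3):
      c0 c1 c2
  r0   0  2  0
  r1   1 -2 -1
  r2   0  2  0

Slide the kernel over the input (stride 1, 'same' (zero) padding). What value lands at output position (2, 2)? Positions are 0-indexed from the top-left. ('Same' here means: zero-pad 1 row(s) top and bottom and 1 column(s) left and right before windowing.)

14

The receptive field on the zero-padded input at this output position is [-3 2 2 / 5 2 -3 / 5 3 4]. Elementwise product with the kernel and sum: 2·2 + 5·1 + 2·-2 + -3·-1 + 3·2.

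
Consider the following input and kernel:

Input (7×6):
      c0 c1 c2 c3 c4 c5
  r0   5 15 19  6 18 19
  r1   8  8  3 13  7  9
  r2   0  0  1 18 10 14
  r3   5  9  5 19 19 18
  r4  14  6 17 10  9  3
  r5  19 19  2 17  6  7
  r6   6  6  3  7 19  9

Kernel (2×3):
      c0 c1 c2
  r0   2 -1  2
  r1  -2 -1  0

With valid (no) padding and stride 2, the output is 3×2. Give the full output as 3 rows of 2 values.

Output[0,0]: The receptive field on the input at this output position is [5 15 19 / 8 8 3]. Elementwise product with the kernel and sum: 5·2 + 15·-1 + 19·2 + 8·-2 + 8·-1.
Output[0,1]: The receptive field on the input at this output position is [19 6 18 / 3 13 7]. Elementwise product with the kernel and sum: 19·2 + 6·-1 + 18·2 + 3·-2 + 13·-1.

9 49
-17 -25
-1 21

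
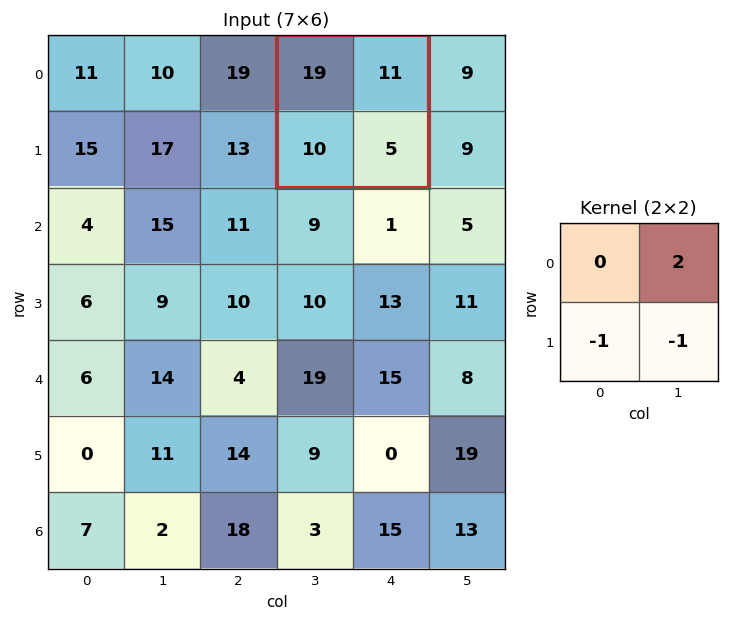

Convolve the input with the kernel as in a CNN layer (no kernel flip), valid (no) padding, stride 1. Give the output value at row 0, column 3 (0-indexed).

The receptive field on the input at this output position is [19 11 / 10 5]. Elementwise product with the kernel and sum: 11·2 + 10·-1 + 5·-1.

7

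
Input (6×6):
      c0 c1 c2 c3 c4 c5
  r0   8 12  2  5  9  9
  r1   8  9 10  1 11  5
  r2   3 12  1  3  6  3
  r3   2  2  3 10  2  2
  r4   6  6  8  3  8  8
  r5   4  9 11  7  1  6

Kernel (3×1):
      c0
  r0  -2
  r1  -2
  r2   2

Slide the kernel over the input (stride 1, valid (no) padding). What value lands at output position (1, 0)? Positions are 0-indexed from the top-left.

The receptive field on the input at this output position is [8 / 3 / 2]. Elementwise product with the kernel and sum: 8·-2 + 3·-2 + 2·2.

-18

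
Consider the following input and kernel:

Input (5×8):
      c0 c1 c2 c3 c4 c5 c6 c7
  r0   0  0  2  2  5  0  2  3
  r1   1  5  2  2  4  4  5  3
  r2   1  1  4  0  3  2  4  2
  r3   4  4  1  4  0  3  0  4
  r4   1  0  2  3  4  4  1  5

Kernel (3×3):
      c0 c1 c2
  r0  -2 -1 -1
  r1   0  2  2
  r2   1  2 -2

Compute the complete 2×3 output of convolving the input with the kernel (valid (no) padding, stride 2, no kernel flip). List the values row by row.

7 -1 5
0 -3 4

Output[0,0]: The receptive field on the input at this output position is [0 0 2 / 1 5 2 / 1 1 4]. Elementwise product with the kernel and sum: 0·-2 + 0·-1 + 2·-1 + 5·2 + 2·2 + 1·1 + 1·2 + 4·-2.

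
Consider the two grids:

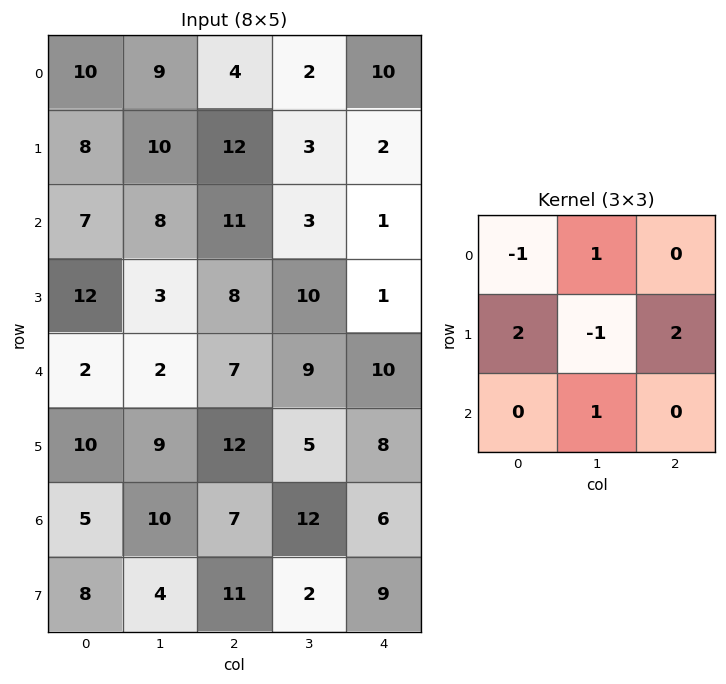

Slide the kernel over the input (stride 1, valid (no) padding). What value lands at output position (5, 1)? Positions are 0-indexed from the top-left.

The receptive field on the input at this output position is [9 12 5 / 10 7 12 / 4 11 2]. Elementwise product with the kernel and sum: 9·-1 + 12·1 + 10·2 + 7·-1 + 12·2 + 11·1.

51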